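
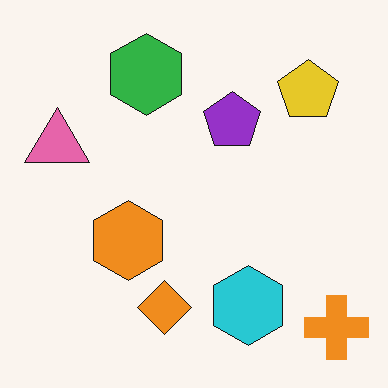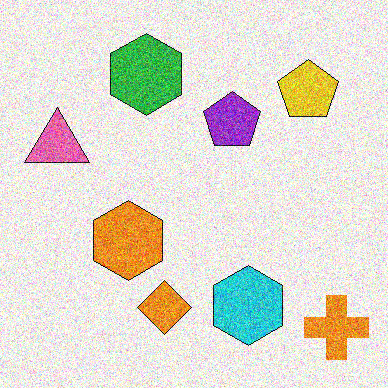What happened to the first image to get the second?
The image was degraded with a thick layer of grain.

Random speckle covers the whole image, including the flat background.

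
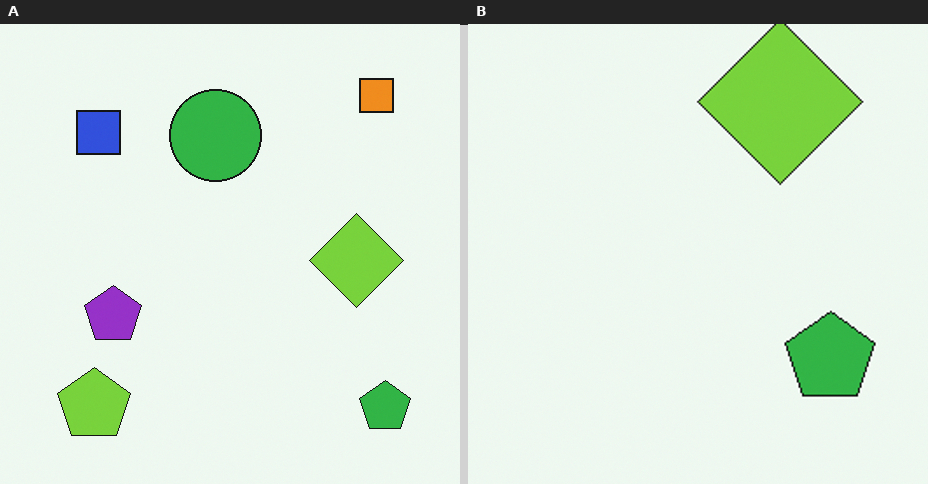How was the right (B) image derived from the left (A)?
This is the original image cropped tightly and scaled back up.

The visible shapes are larger and the field of view is narrower; shapes near the original edges may be partly or wholly outside the frame — a crop-and-rescale.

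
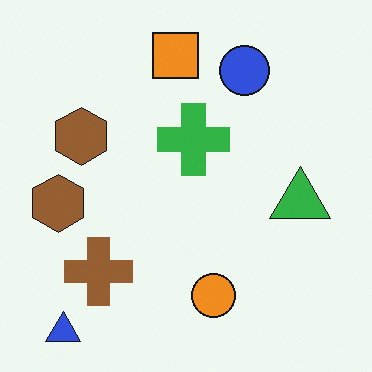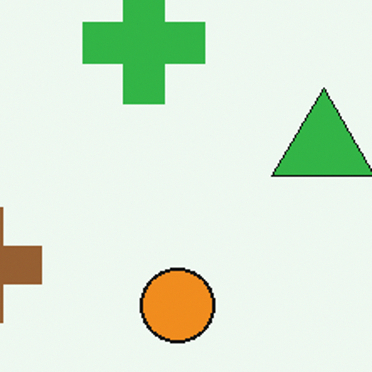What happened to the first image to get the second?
The second image is the first cropped to a noticeably smaller region and rescaled.

The visible shapes are larger and the field of view is narrower; shapes near the original edges may be partly or wholly outside the frame — a crop-and-rescale.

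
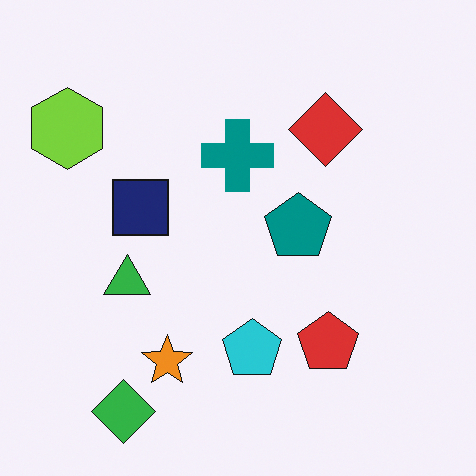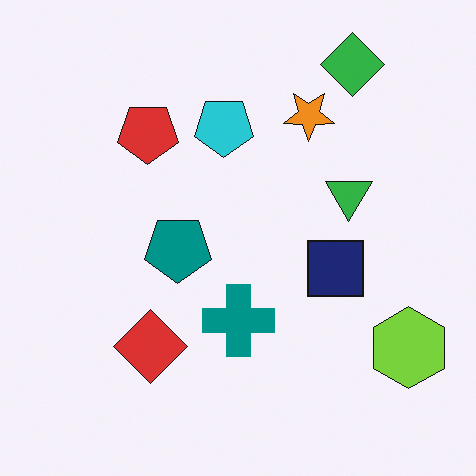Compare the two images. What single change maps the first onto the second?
This is the original image rotated 180°.

The green diamond sits in the bottom-left of the first image and the top-right of the second — consistent with a whole-image 180° rotation.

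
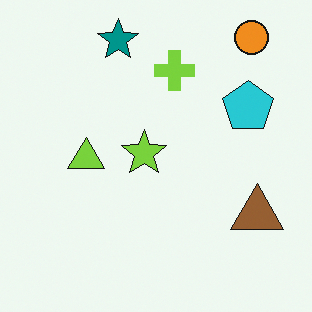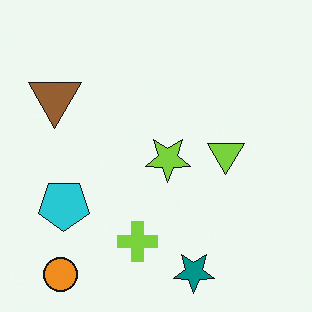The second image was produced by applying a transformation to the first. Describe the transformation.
The second image is the first rotated 180°.

The orange circle sits in the top-right of the first image and the bottom-left of the second — consistent with a whole-image 180° rotation.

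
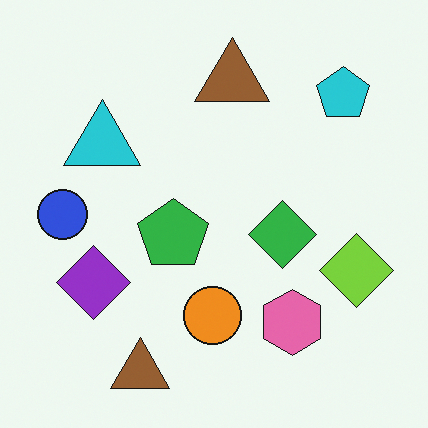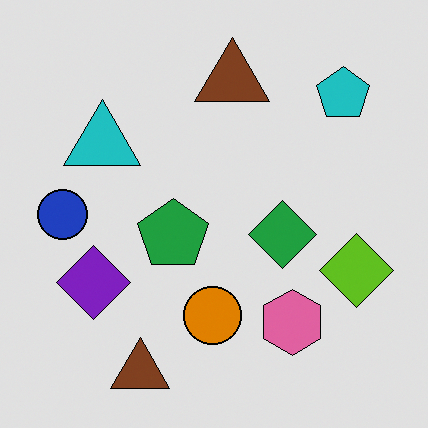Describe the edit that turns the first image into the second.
Posterized to a reduced palette.

Each flat color has snapped to a coarser quantized level — most visibly, the near-white background has dropped to a flat grey.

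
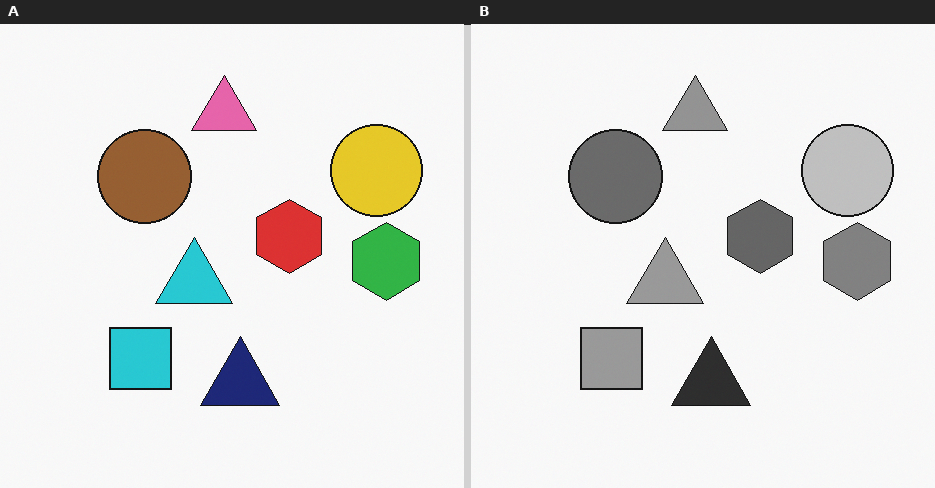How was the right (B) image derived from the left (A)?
The right (B) image is the left (A) converted to grayscale.

All color is removed — every shape is now a shade of grey.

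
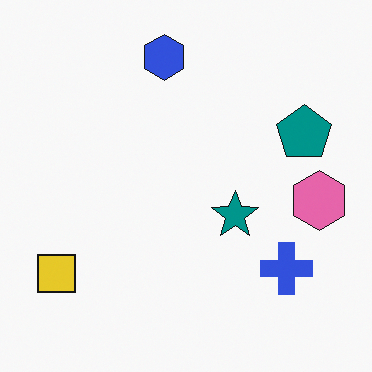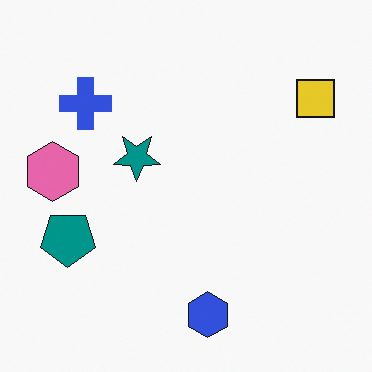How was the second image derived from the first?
The transformation is: rotated 180°.

The yellow square sits in the bottom-left of the first image and the top-right of the second — consistent with a whole-image 180° rotation.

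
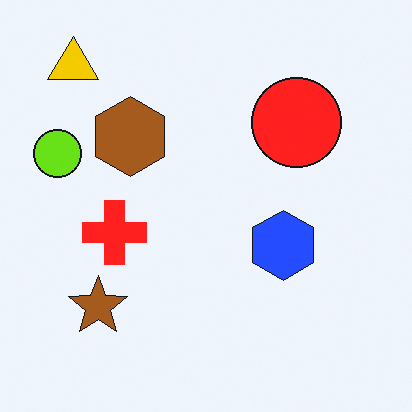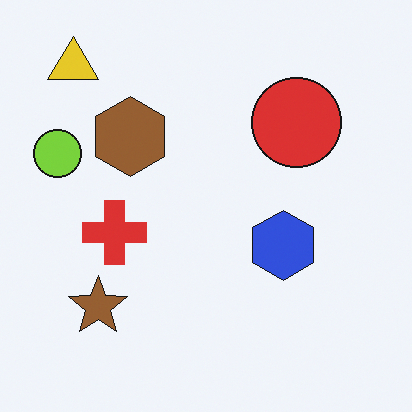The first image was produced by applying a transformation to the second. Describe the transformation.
Slightly oversaturated.

All colors are more vivid — a global saturation change.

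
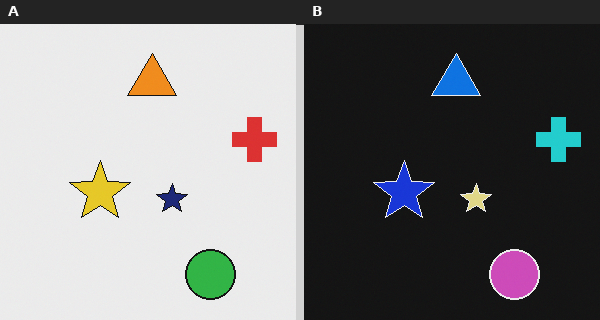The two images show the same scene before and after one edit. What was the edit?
Color-inverted (negative).

The light background has become dark and every shape's color is its complement — a photographic negative.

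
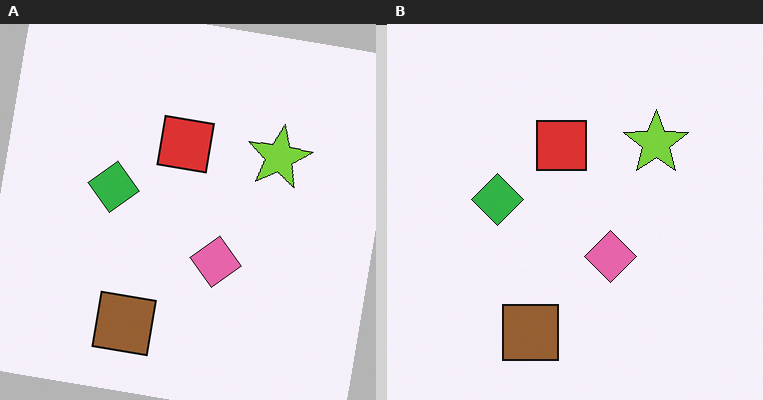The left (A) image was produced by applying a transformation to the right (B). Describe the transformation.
It was rotated clockwise by a small amount.

Every shape is tilted by the same angle and the image corners show triangular fill wedges — a whole-image rotation by a non-right angle.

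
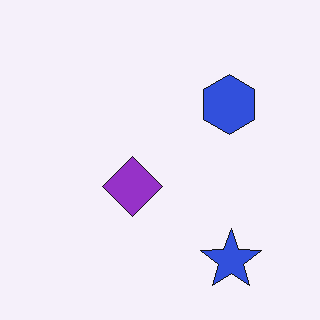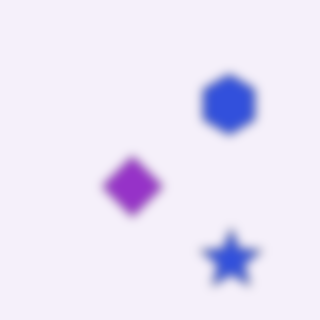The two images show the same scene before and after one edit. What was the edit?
Heavily blurred.

Shape edges and outlines are uniformly softened across the whole image.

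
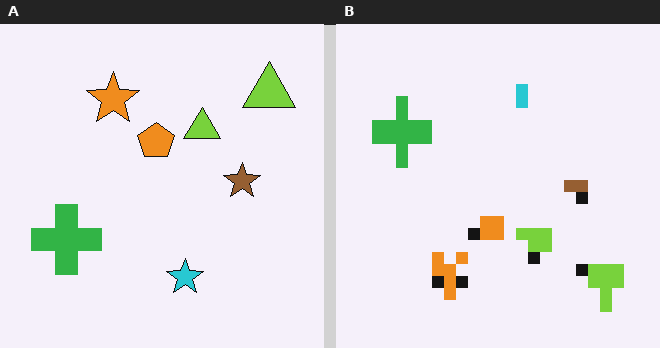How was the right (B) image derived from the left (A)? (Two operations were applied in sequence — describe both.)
Flipped vertically (top ↔ bottom), then heavily pixelated into large blocks.

The cyan star is in the bottom of the left (A) image and the top of the right (B) — shapes on opposite sides of the horizontal midline have swapped in a mirror flip. Shapes are reduced to large square blocks; fine edges and outlines are lost — a downscale-then-upscale (mosaic) effect.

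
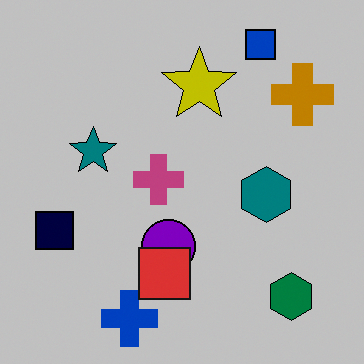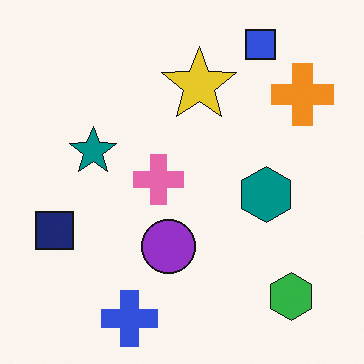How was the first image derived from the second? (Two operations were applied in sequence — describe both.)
The transformation is: heavily posterized to just a handful of flat colors, then overlaid with an additional red square.

Each flat color has snapped to a coarser quantized level — most visibly, the near-white background has dropped to a flat grey. A red square appears in the first image that is absent from the second.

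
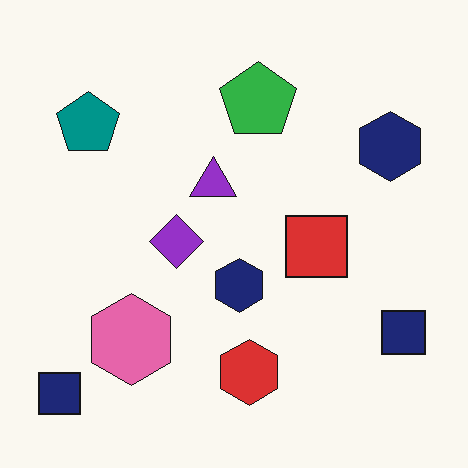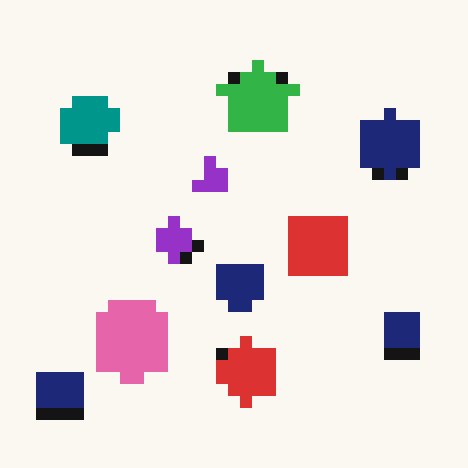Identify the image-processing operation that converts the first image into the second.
It was coarsely pixelated.

Shapes are reduced to large square blocks; fine edges and outlines are lost — a downscale-then-upscale (mosaic) effect.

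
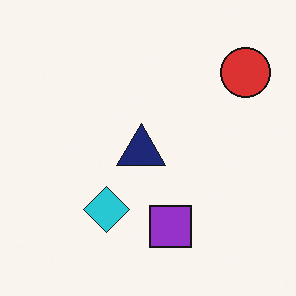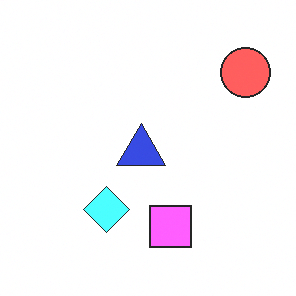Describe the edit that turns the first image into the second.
It was substantially brightened.

Every pixel — background and shapes alike — is uniformly brightened.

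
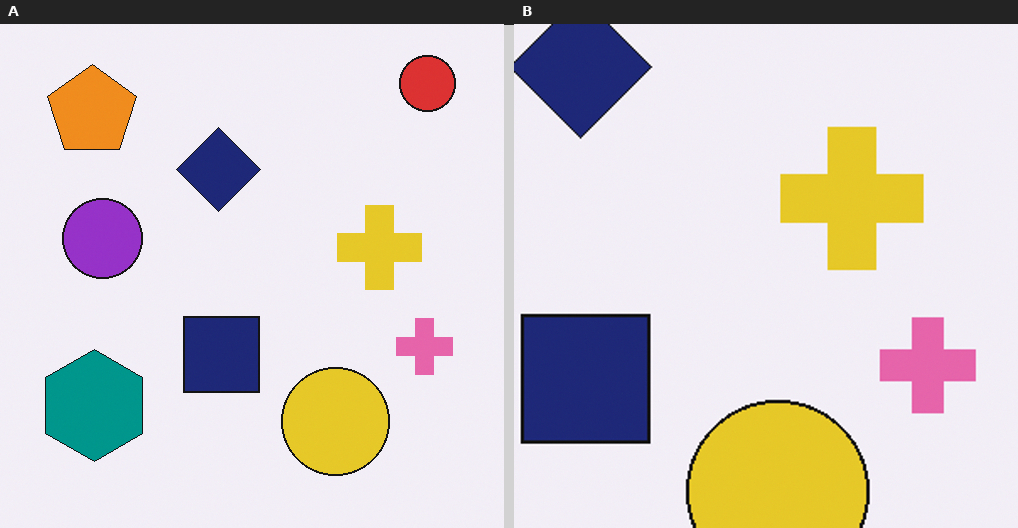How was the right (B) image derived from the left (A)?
Cropped to a noticeably smaller region and rescaled.

The visible shapes are larger and the field of view is narrower; shapes near the original edges may be partly or wholly outside the frame — a crop-and-rescale.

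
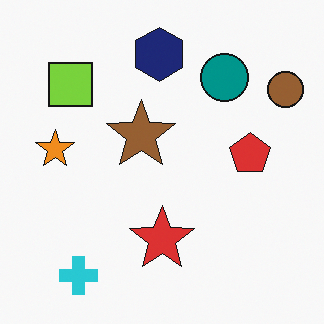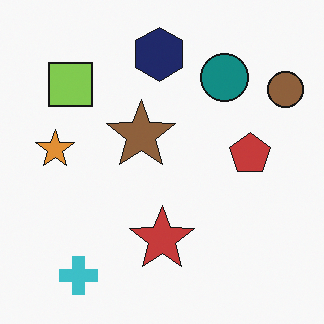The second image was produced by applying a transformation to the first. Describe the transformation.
It was slightly desaturated.

All colors are more muted and greyish — a global saturation change.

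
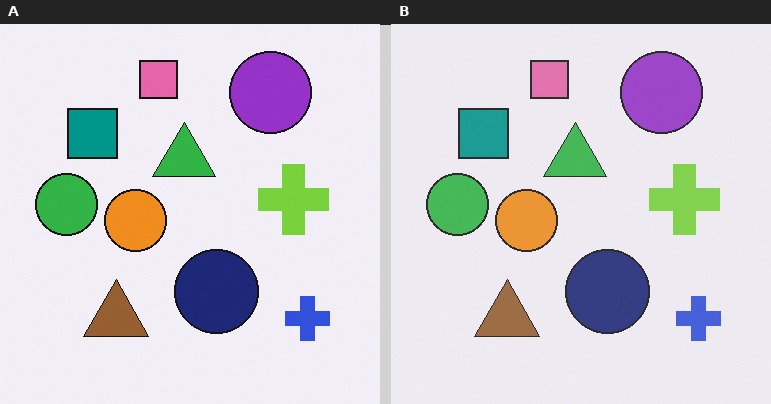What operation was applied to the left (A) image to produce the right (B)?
This is the original image given slightly reduced contrast.

Tones are pushed toward mid-grey across the whole image — a global contrast change.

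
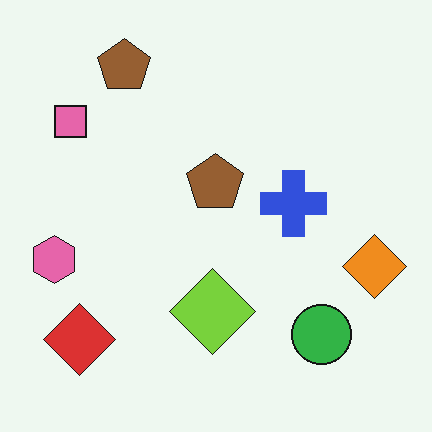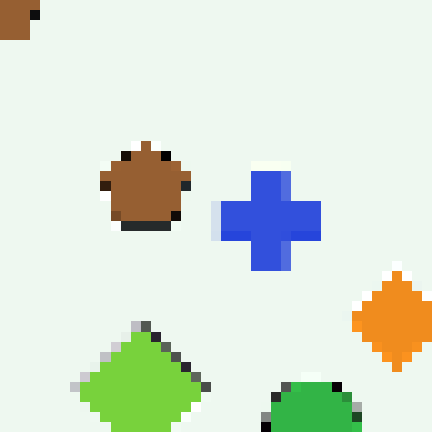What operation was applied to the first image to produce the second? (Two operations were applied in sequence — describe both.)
The image was cropped slightly and scaled back up, then coarsely pixelated.

The visible shapes are larger and the field of view is narrower; shapes near the original edges may be partly or wholly outside the frame — a crop-and-rescale. Shapes are reduced to large square blocks; fine edges and outlines are lost — a downscale-then-upscale (mosaic) effect.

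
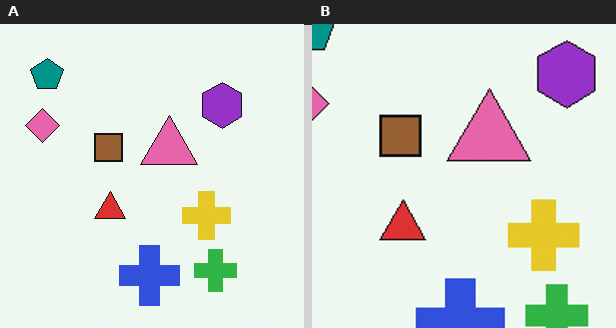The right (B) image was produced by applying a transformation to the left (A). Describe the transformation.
The right (B) image is the left (A) cropped to a modestly smaller region and rescaled.

The visible shapes are larger and the field of view is narrower; shapes near the original edges may be partly or wholly outside the frame — a crop-and-rescale.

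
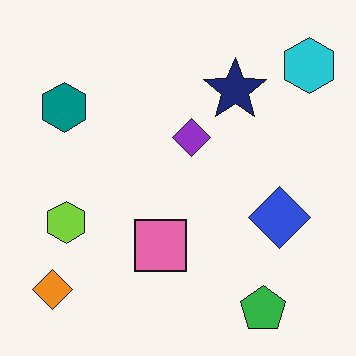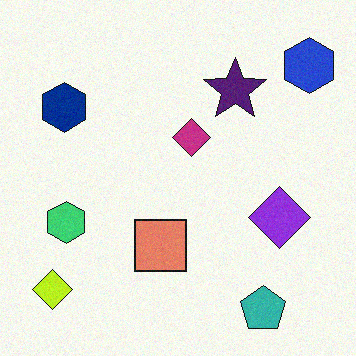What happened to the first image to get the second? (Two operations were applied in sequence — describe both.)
It was hue-shifted slightly, then degraded with light additive noise.

Every shape's color has rotated by the same amount around the hue wheel — a uniform hue shift. Random speckle covers the whole image, including the flat background.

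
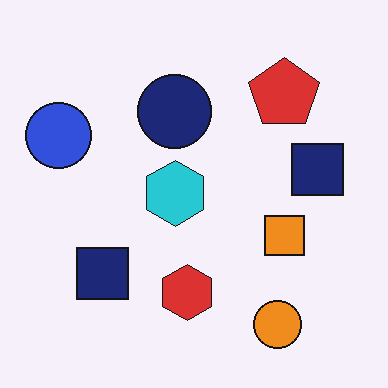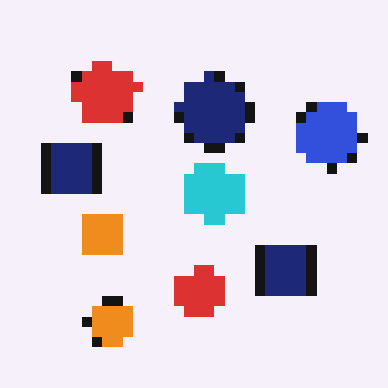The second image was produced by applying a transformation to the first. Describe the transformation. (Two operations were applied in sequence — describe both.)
The transformation is: heavily pixelated into large blocks, then flipped horizontally (left ↔ right).

Shapes are reduced to large square blocks; fine edges and outlines are lost — a downscale-then-upscale (mosaic) effect. The blue circle is in the left of the first image and the right of the second — shapes on opposite sides of the vertical midline have swapped in a mirror flip.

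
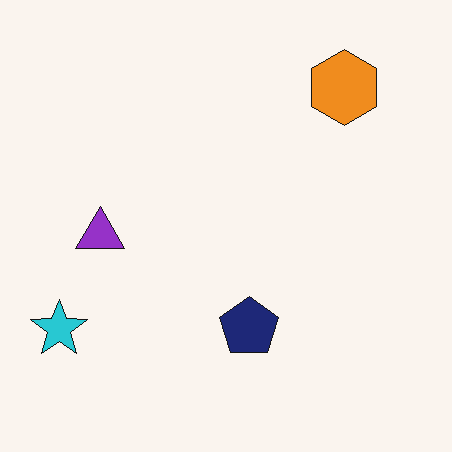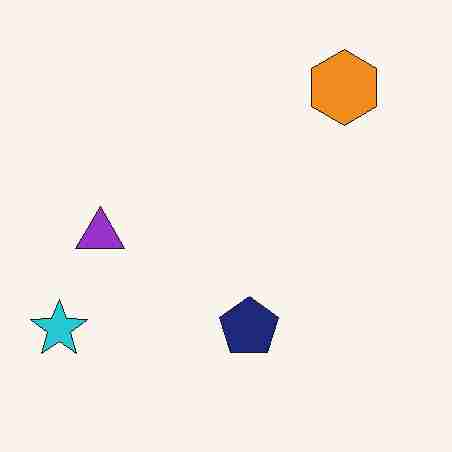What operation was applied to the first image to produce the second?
The transformation is: degraded with heavy JPEG compression.

Blocky 8×8 compression artifacts appear around shape edges and the flat background shows ringing — characteristic JPEG degradation.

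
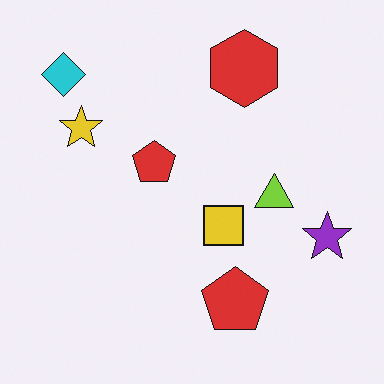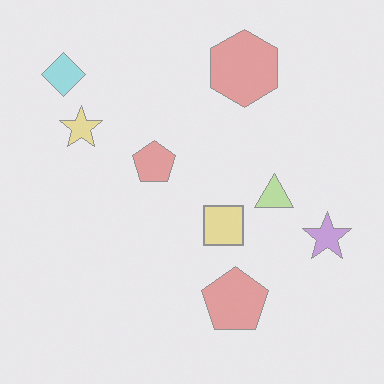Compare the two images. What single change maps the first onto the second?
It was given much lower contrast.

Tones are pushed toward mid-grey across the whole image — a global contrast change.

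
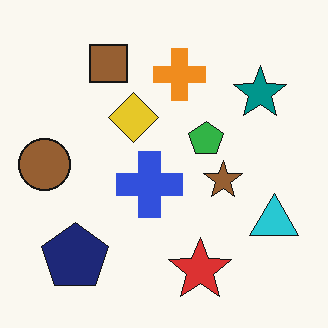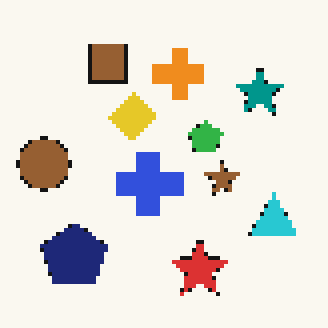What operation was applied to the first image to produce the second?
The image was mildly pixelated.

Shapes are reduced to large square blocks; fine edges and outlines are lost — a downscale-then-upscale (mosaic) effect.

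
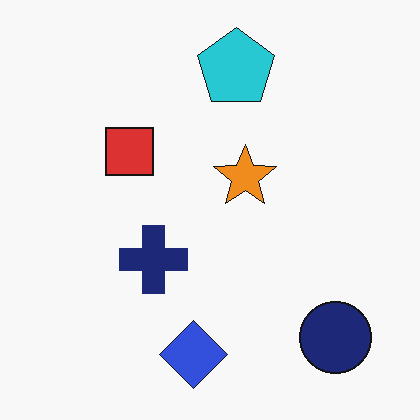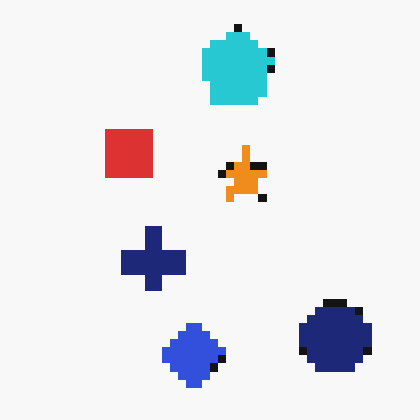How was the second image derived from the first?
This is the original image pixelated into visible square blocks.

Shapes are reduced to large square blocks; fine edges and outlines are lost — a downscale-then-upscale (mosaic) effect.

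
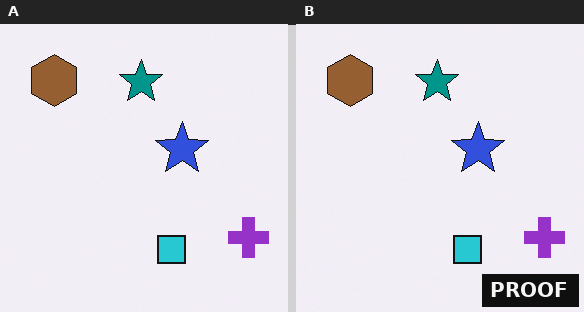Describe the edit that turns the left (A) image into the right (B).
The transformation is: watermarked with the text "PROOF" in the lower-right corner.

A dark label reading "PROOF" appears in the lower-right corner.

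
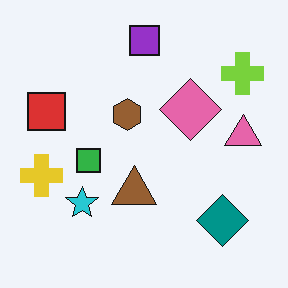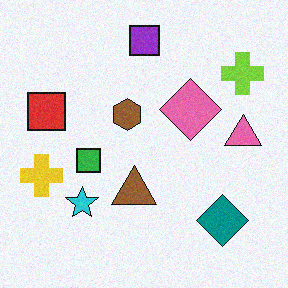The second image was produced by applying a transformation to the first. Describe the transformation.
It was degraded with a light layer of grain.

Random speckle covers the whole image, including the flat background.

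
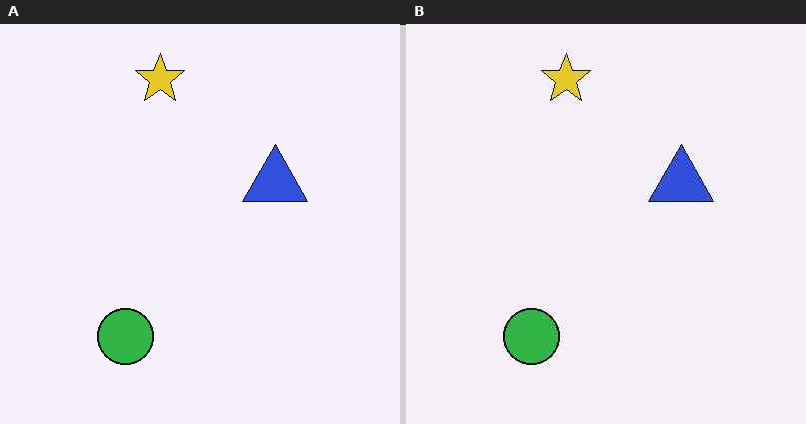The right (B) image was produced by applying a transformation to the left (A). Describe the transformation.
Given moderate JPEG compression.

Blocky 8×8 compression artifacts appear around shape edges and the flat background shows ringing — characteristic JPEG degradation.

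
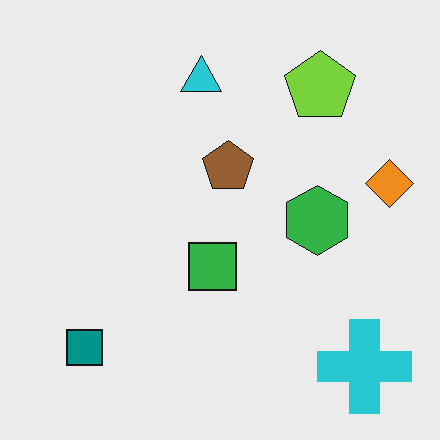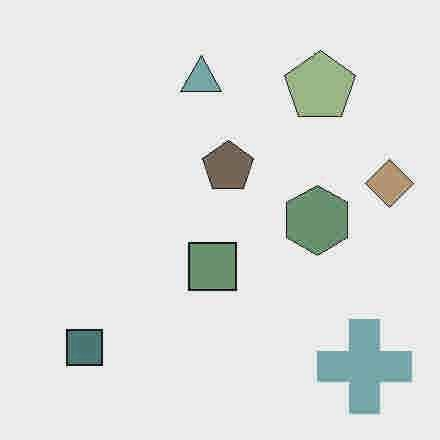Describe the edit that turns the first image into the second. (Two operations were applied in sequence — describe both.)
It was heavily JPEG-compressed with obvious blocking artifacts, then heavily desaturated.

Blocky 8×8 compression artifacts appear around shape edges and the flat background shows ringing — characteristic JPEG degradation. All colors are more muted and greyish — a global saturation change.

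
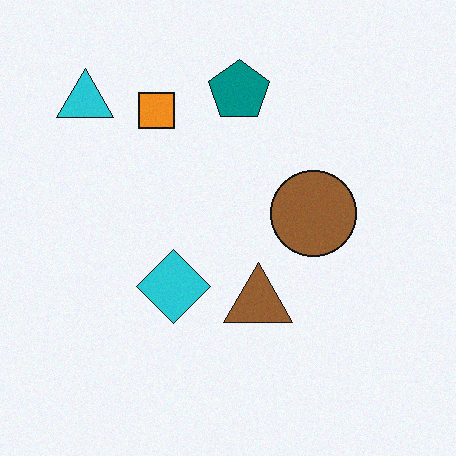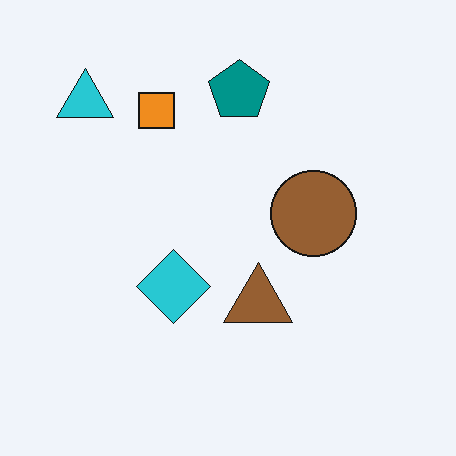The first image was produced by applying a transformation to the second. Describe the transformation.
Degraded with light additive noise.

Random speckle covers the whole image, including the flat background.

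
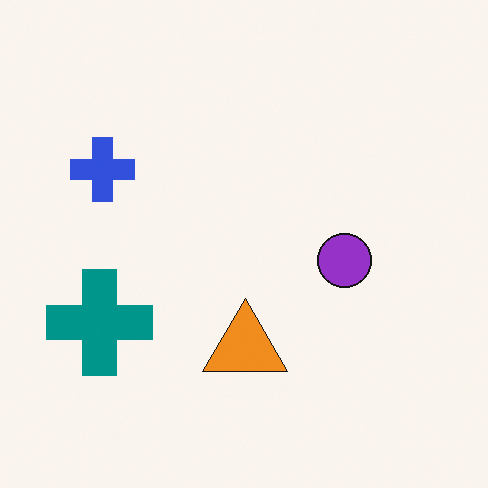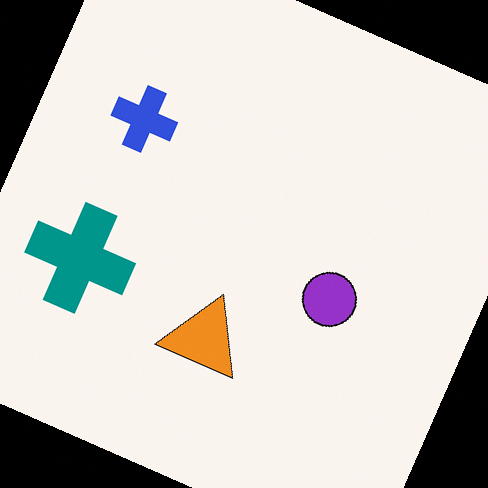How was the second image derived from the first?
It was rotated clockwise by a moderate amount.

Every shape is tilted by the same angle and the image corners show triangular fill wedges — a whole-image rotation by a non-right angle.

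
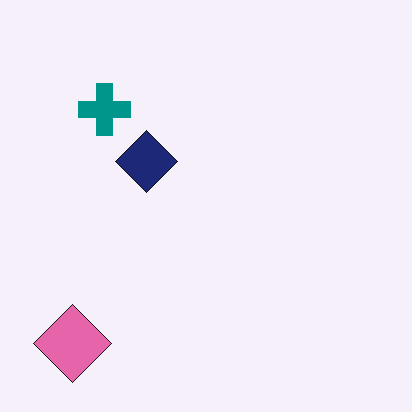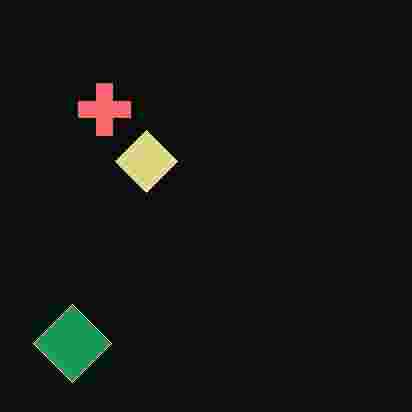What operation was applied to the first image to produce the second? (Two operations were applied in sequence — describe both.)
Degraded with heavy JPEG compression, then color-inverted (negative).

Blocky 8×8 compression artifacts appear around shape edges and the flat background shows ringing — characteristic JPEG degradation. The light background has become dark and every shape's color is its complement — a photographic negative.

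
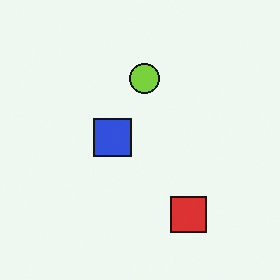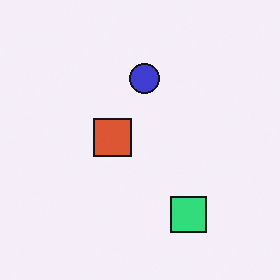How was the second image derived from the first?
The second image is the first hue-shifted through roughly a third of the color wheel.

Every shape's color has rotated by the same amount around the hue wheel — a uniform hue shift.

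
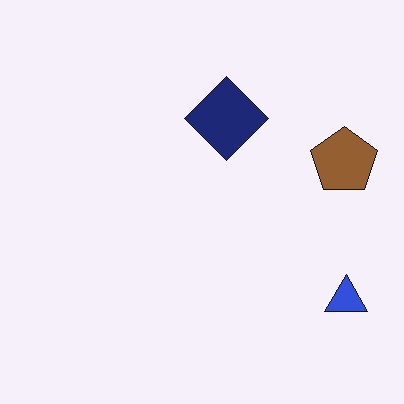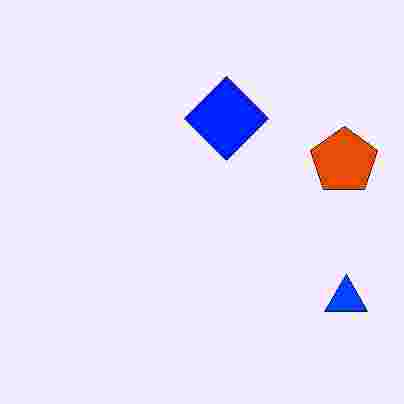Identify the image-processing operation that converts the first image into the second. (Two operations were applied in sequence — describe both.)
It was made much more vivid (saturation change), then degraded with heavy JPEG compression.

All colors are more vivid — a global saturation change. Blocky 8×8 compression artifacts appear around shape edges and the flat background shows ringing — characteristic JPEG degradation.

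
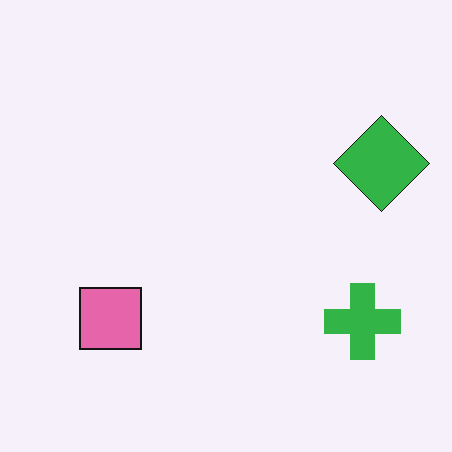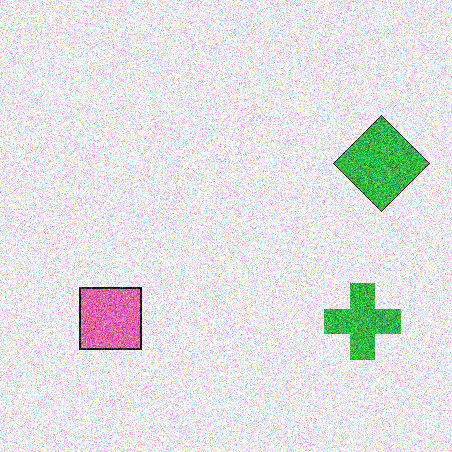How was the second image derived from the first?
The image was degraded with heavy additive noise.

Random speckle covers the whole image, including the flat background.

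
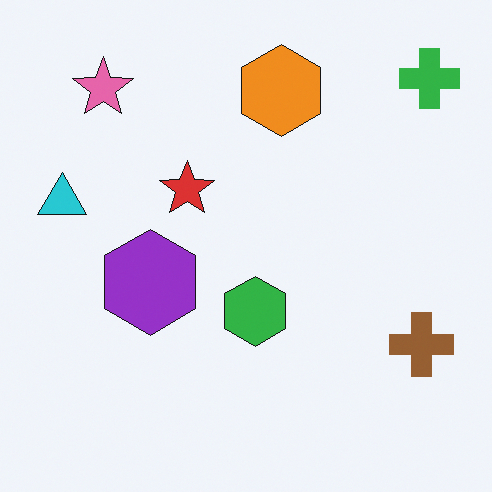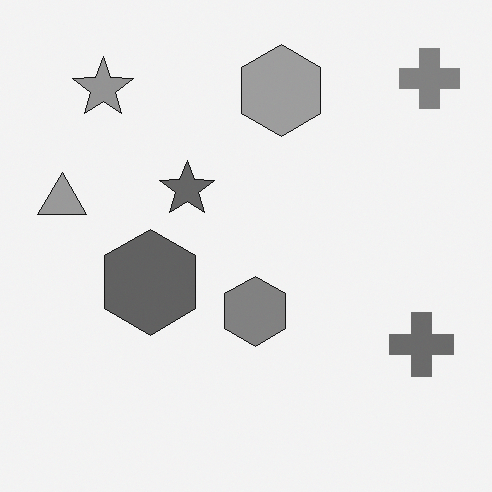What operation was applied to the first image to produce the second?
The transformation is: converted to grayscale.

All color is removed — every shape is now a shade of grey.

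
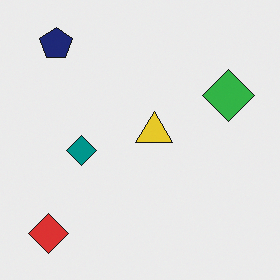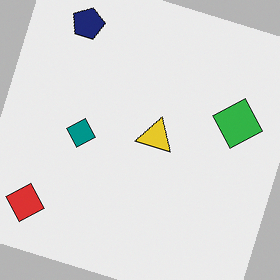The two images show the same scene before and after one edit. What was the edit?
This is the original image rotated clockwise by a moderate amount.

Every shape is tilted by the same angle and the image corners show triangular fill wedges — a whole-image rotation by a non-right angle.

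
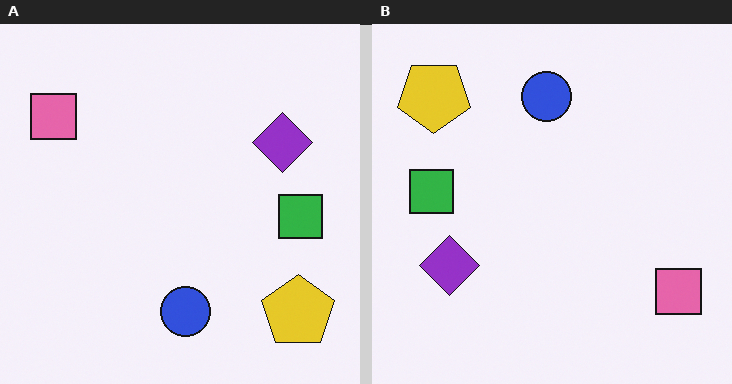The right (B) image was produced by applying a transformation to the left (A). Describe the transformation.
This is the original image rotated 180°.

The yellow pentagon sits in the bottom-right of the left (A) image and the top-left of the right (B) — consistent with a whole-image 180° rotation.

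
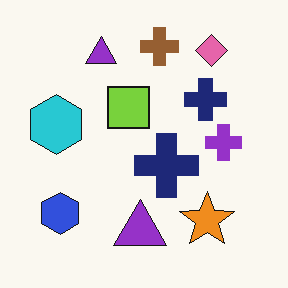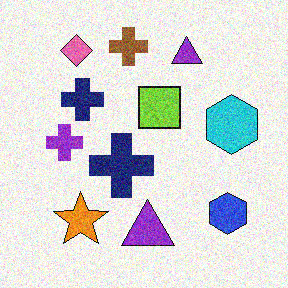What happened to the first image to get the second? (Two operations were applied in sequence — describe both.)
The transformation is: degraded with visible gaussian noise, then flipped horizontally (left ↔ right).

Random speckle covers the whole image, including the flat background. The cyan hexagon is in the left of the first image and the right of the second — shapes on opposite sides of the vertical midline have swapped in a mirror flip.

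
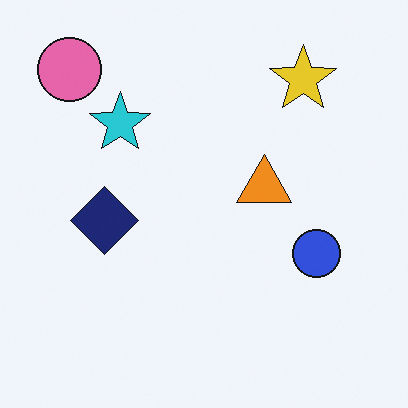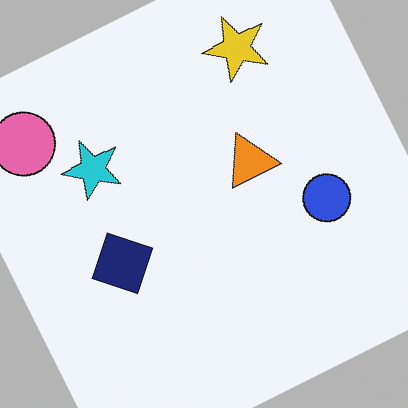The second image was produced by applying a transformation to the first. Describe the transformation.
Rotated counter-clockwise by a moderate amount.

Every shape is tilted by the same angle and the image corners show triangular fill wedges — a whole-image rotation by a non-right angle.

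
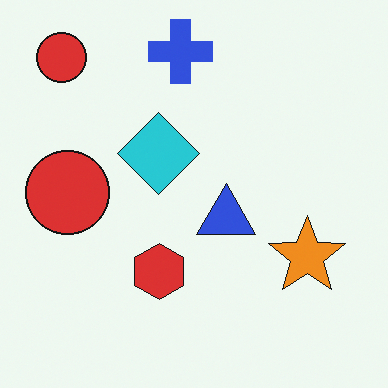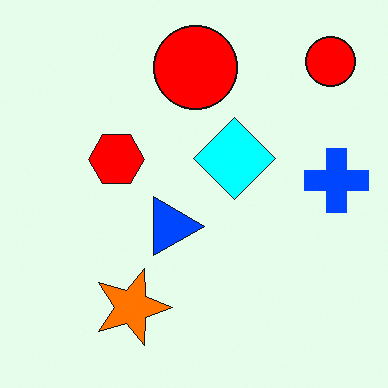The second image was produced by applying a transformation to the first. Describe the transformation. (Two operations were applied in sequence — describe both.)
The image was rotated 90° clockwise, then heavily oversaturated.

The blue cross sits in the top of the first image and the right of the second — consistent with a whole-image 90° clockwise rotation. All colors are more vivid — a global saturation change.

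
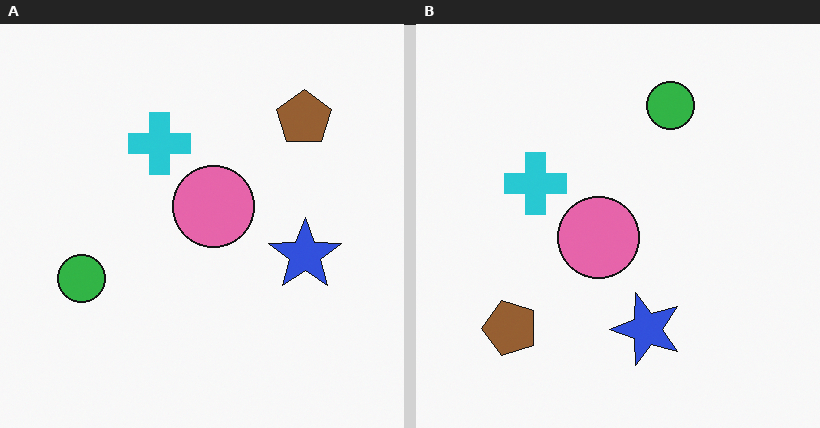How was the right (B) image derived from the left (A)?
It was transposed (reflected across the top-left ↔ bottom-right diagonal).

Shapes have swapped their row and column positions — what was in the top-right is now in the bottom-left — a diagonal reflection.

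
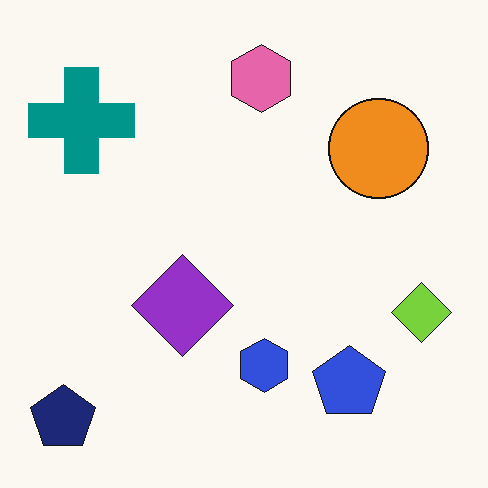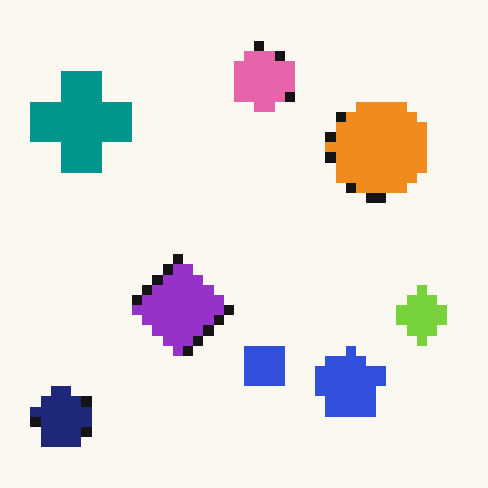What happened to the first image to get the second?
The image was heavily pixelated into large blocks.

Shapes are reduced to large square blocks; fine edges and outlines are lost — a downscale-then-upscale (mosaic) effect.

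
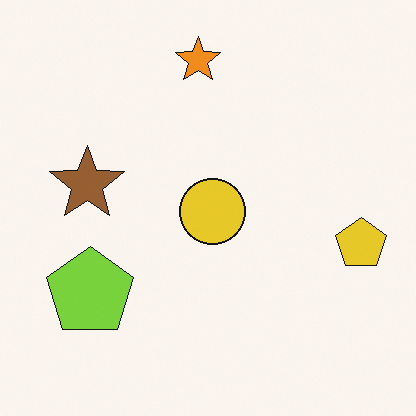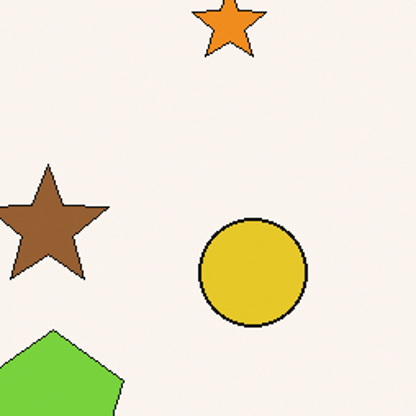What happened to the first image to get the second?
This is the original image cropped tightly and scaled back up.

The visible shapes are larger and the field of view is narrower; shapes near the original edges may be partly or wholly outside the frame — a crop-and-rescale.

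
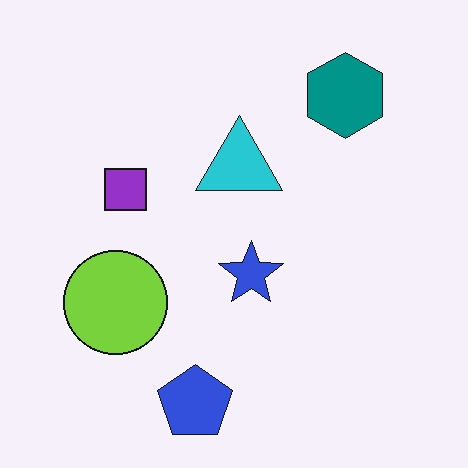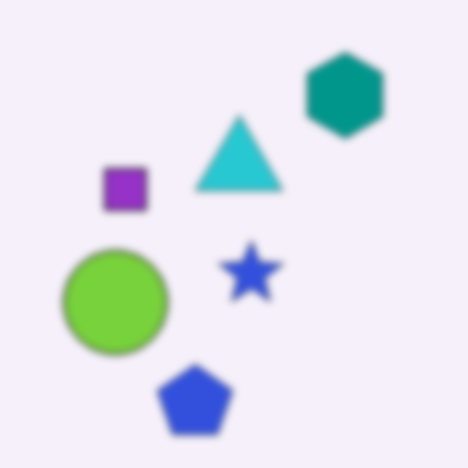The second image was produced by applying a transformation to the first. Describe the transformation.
The transformation is: moderately blurred.

Shape edges and outlines are uniformly softened across the whole image.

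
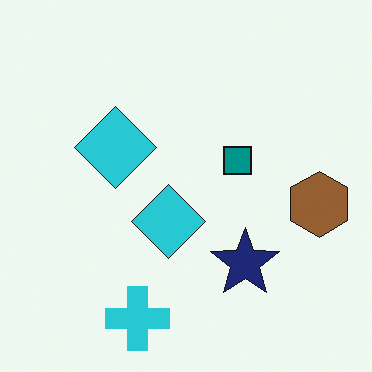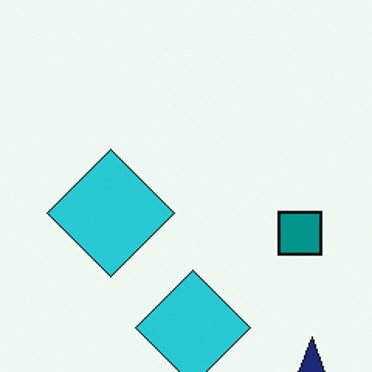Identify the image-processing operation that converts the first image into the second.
The image was cropped slightly and scaled back up.

The visible shapes are larger and the field of view is narrower; shapes near the original edges may be partly or wholly outside the frame — a crop-and-rescale.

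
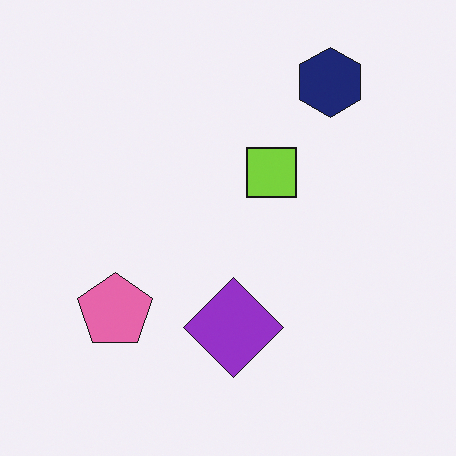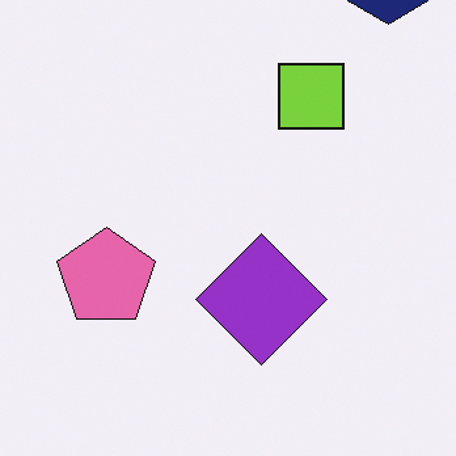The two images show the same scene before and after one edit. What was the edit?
It was cropped to a modestly smaller region and rescaled.

The visible shapes are larger and the field of view is narrower; shapes near the original edges may be partly or wholly outside the frame — a crop-and-rescale.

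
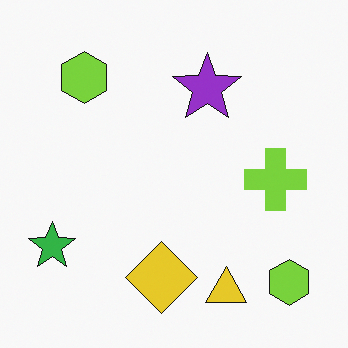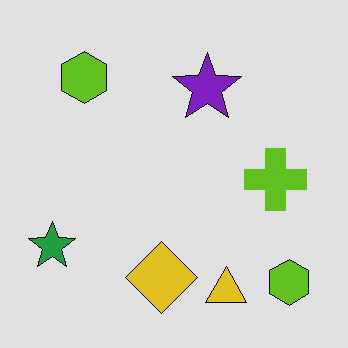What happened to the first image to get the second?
This is the original image posterized to a reduced palette.

Each flat color has snapped to a coarser quantized level — most visibly, the near-white background has dropped to a flat grey.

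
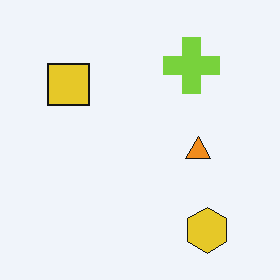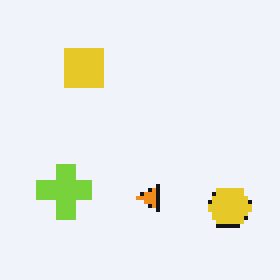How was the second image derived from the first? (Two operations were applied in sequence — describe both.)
The second image is the first transposed (reflected across the top-left ↔ bottom-right diagonal), then mildly pixelated.

Shapes have swapped their row and column positions — what was in the top-right is now in the bottom-left — a diagonal reflection. Shapes are reduced to large square blocks; fine edges and outlines are lost — a downscale-then-upscale (mosaic) effect.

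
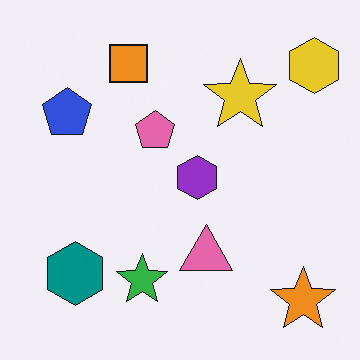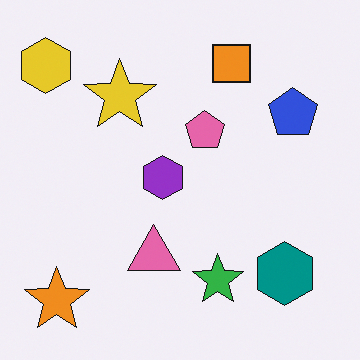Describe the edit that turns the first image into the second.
Flipped horizontally (left ↔ right).

The yellow hexagon is in the top-right of the first image and the top-left of the second — shapes on opposite sides of the vertical midline have swapped in a mirror flip.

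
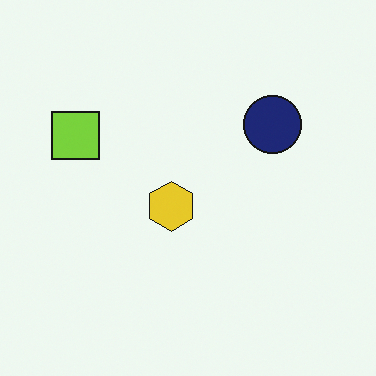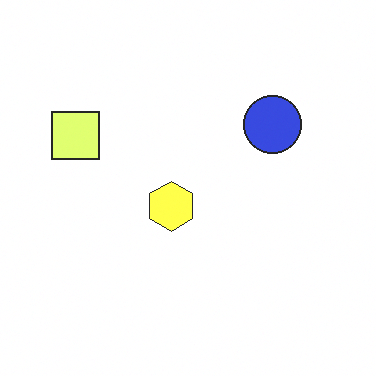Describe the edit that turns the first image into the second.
This is the original image substantially brightened.

Every pixel — background and shapes alike — is uniformly brightened.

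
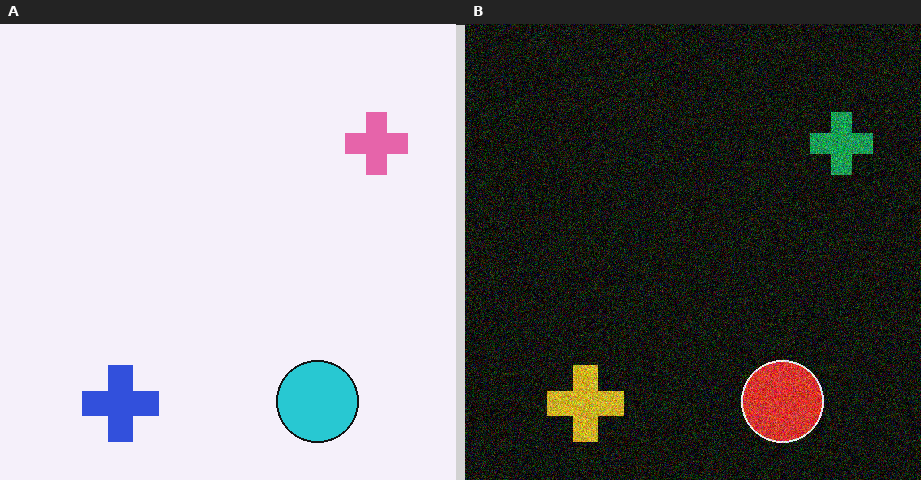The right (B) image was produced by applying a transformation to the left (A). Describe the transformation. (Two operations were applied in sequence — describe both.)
The image was color-inverted (negative), then degraded with a thick layer of grain.

The light background has become dark and every shape's color is its complement — a photographic negative. Random speckle covers the whole image, including the flat background.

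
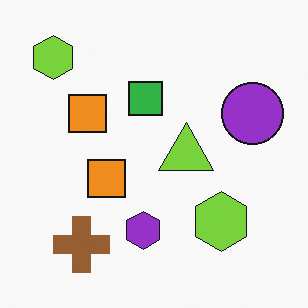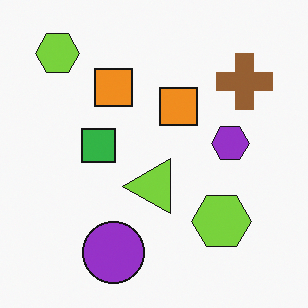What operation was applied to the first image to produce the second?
The transformation is: transposed (reflected across the top-left ↔ bottom-right diagonal).

Shapes have swapped their row and column positions — what was in the top-right is now in the bottom-left — a diagonal reflection.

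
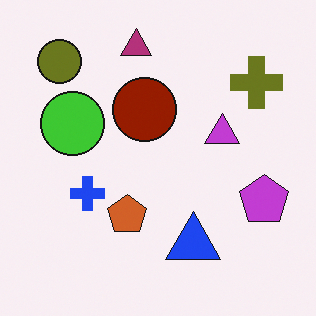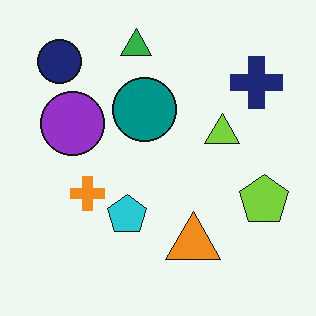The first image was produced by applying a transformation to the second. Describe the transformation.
It was hue-shifted by a large amount.

Every shape's color has rotated by the same amount around the hue wheel — a uniform hue shift.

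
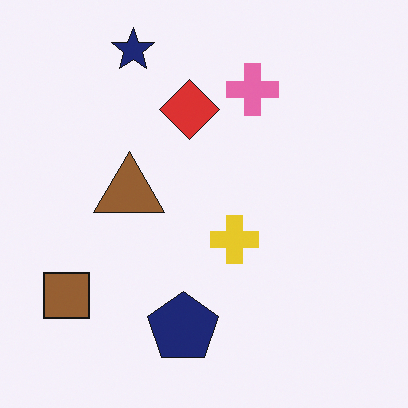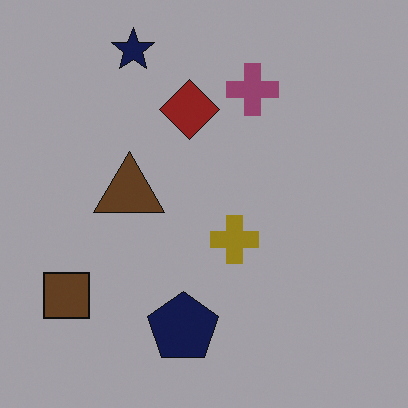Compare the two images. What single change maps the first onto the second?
This is the original image noticeably darkened.

Every pixel — background and shapes alike — is uniformly darkened.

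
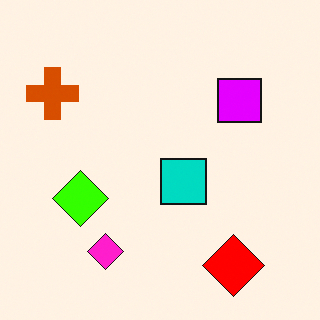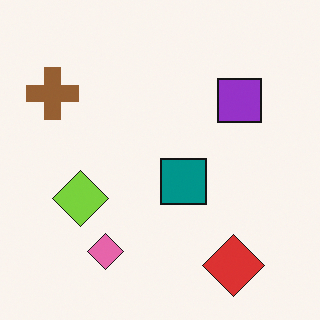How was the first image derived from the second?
The image was made much more vivid (saturation change).

All colors are more vivid — a global saturation change.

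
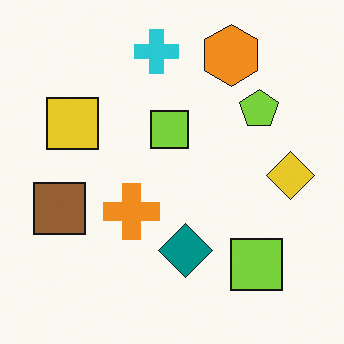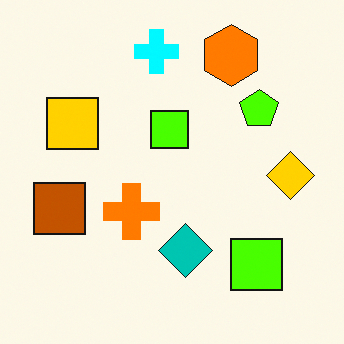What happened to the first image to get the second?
The second image is the first heavily oversaturated.

All colors are more vivid — a global saturation change.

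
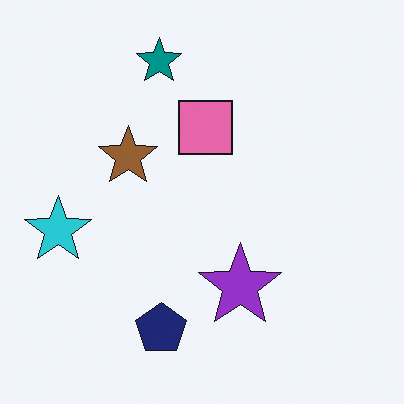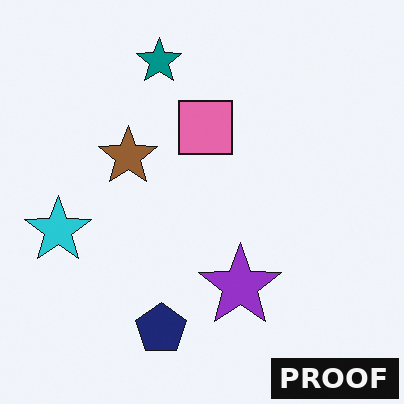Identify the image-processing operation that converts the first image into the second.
This is the original image watermarked with the text "PROOF" in the lower-right corner.

A dark label reading "PROOF" appears in the lower-right corner.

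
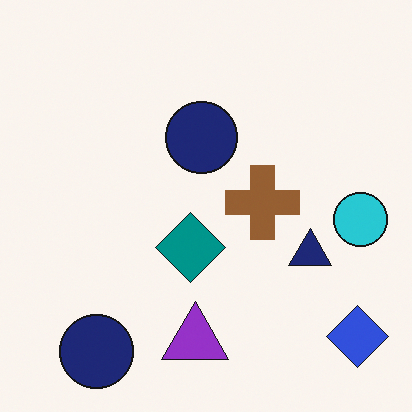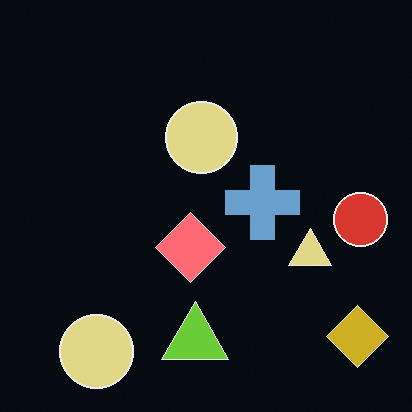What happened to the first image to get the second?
The second image is the first color-inverted (negative).

The light background has become dark and every shape's color is its complement — a photographic negative.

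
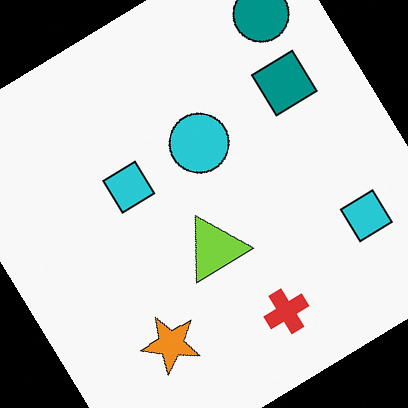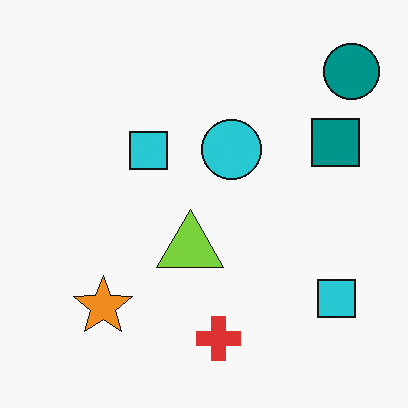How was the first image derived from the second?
The first image is the second rotated counter-clockwise by a large amount — several tens of degrees.

Every shape is tilted by the same angle and the image corners show triangular fill wedges — a whole-image rotation by a non-right angle.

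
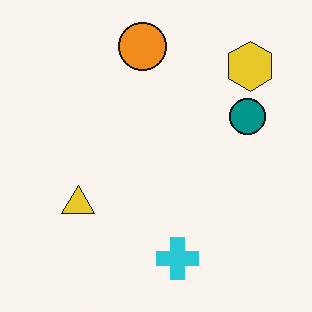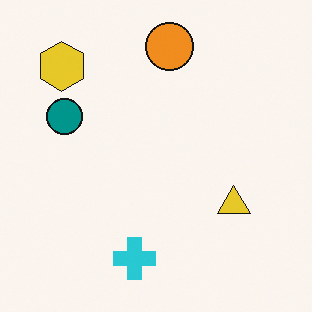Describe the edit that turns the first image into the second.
The transformation is: flipped horizontally (left ↔ right).

The yellow hexagon is in the top-right of the first image and the top-left of the second — shapes on opposite sides of the vertical midline have swapped in a mirror flip.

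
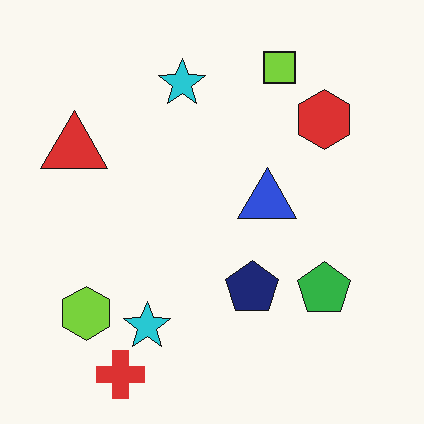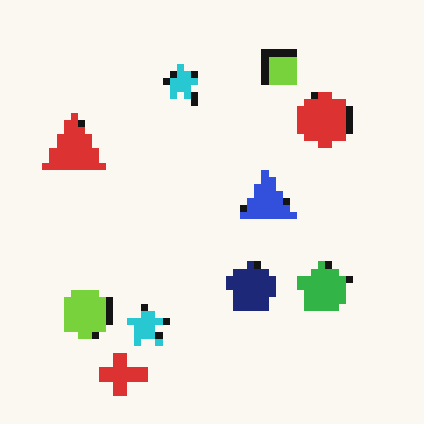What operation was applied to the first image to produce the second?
The second image is the first pixelated into visible square blocks.

Shapes are reduced to large square blocks; fine edges and outlines are lost — a downscale-then-upscale (mosaic) effect.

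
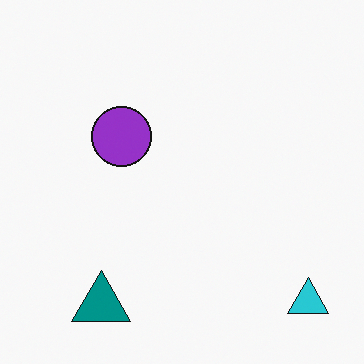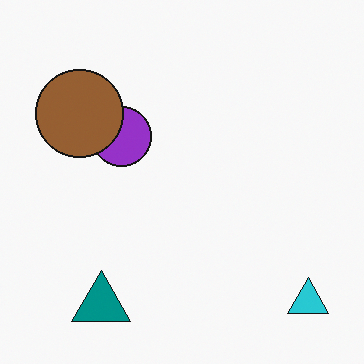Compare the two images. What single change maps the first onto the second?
The image was overlaid with an additional brown circle.

A brown circle appears in the second image that is absent from the first.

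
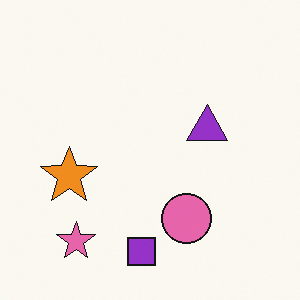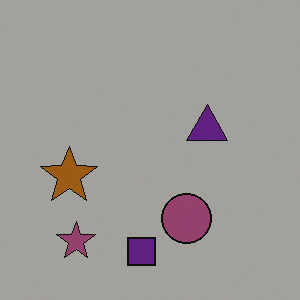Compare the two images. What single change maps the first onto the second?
This is the original image darkened a lot.

Every pixel — background and shapes alike — is uniformly darkened.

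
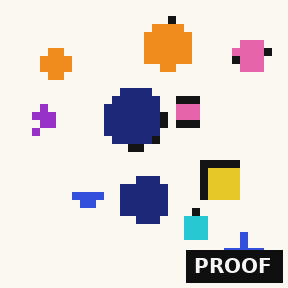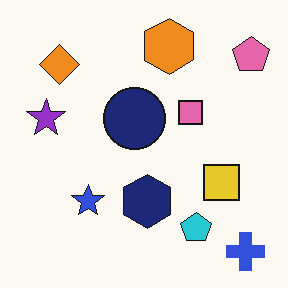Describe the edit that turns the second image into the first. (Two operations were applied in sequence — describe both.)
The first image is the second pixelated into visible square blocks, then watermarked with the text "PROOF" in the lower-right corner.

Shapes are reduced to large square blocks; fine edges and outlines are lost — a downscale-then-upscale (mosaic) effect. A dark label reading "PROOF" appears in the lower-right corner.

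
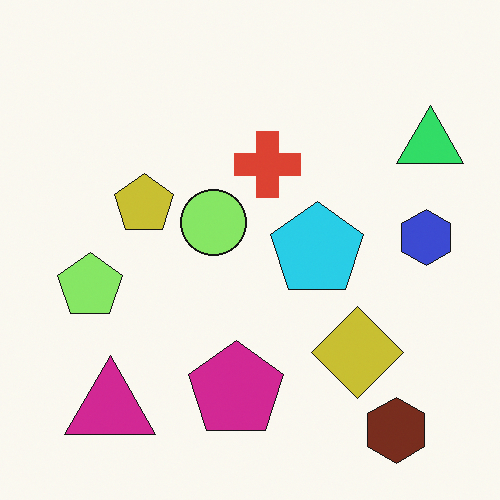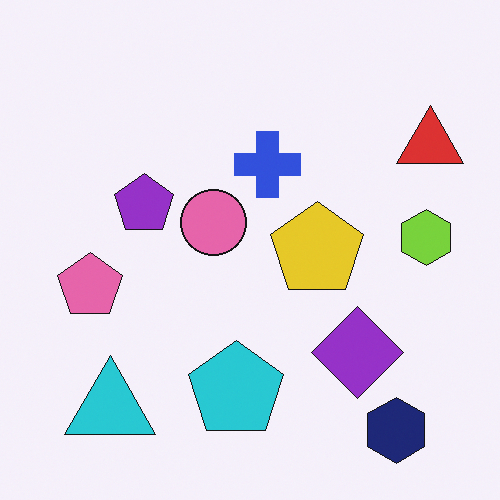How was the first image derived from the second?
The first image is the second hue-shifted by a moderate amount.

Every shape's color has rotated by the same amount around the hue wheel — a uniform hue shift.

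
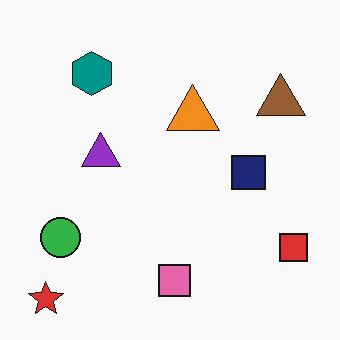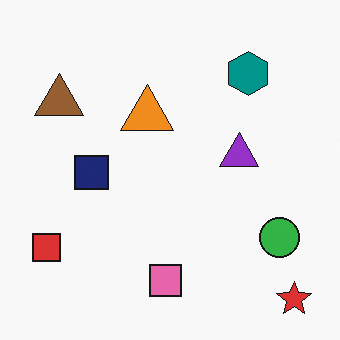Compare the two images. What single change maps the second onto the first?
The first image is the second flipped horizontally (left ↔ right).

The red star is in the bottom-right of the second image and the bottom-left of the first — shapes on opposite sides of the vertical midline have swapped in a mirror flip.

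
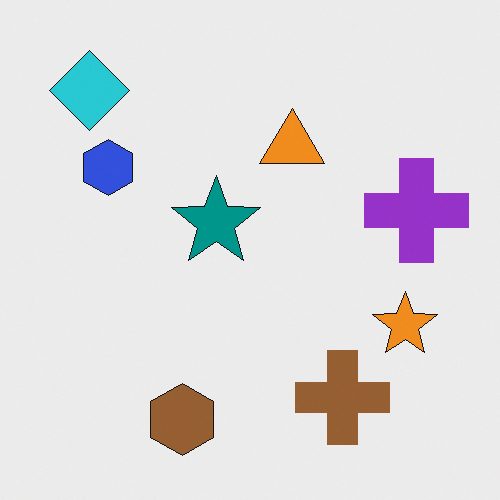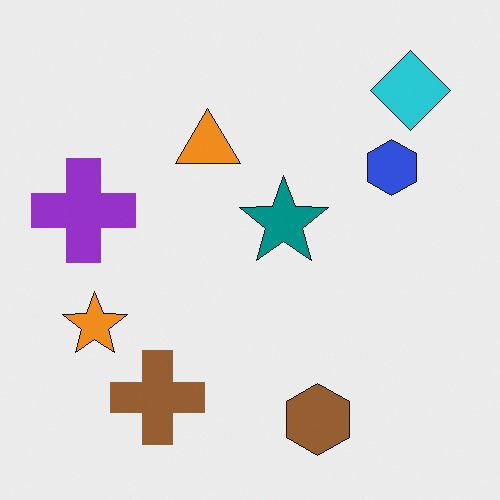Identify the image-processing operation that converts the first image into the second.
This is the original image flipped horizontally (left ↔ right).

The purple cross is in the right of the first image and the left of the second — shapes on opposite sides of the vertical midline have swapped in a mirror flip.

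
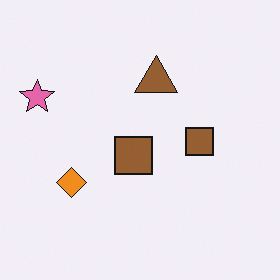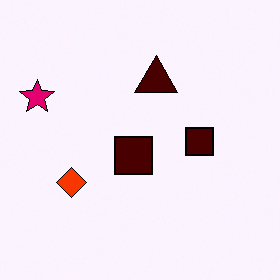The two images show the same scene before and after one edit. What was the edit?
This is the original image given much higher contrast.

Tones are pushed away from mid-grey across the whole image — a global contrast change.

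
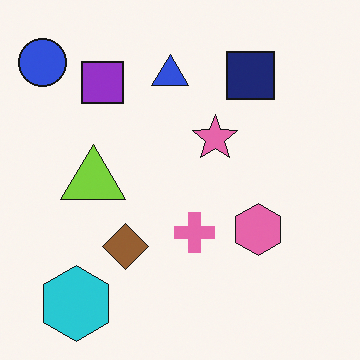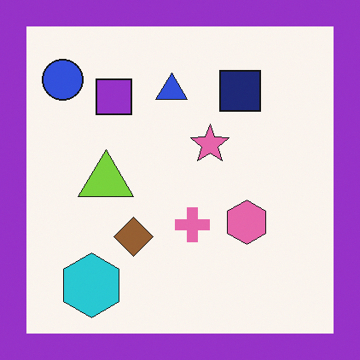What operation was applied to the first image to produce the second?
The second image is the first framed with a purple border.

A solid purple frame runs around the edge of the second image, with the content slightly shrunk inside it.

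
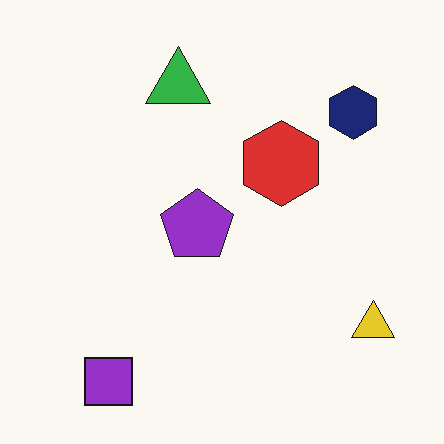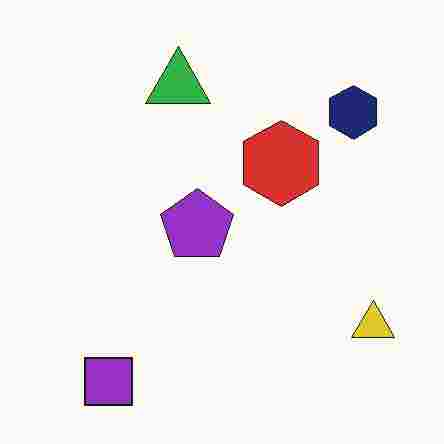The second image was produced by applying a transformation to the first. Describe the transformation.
The transformation is: heavily JPEG-compressed with obvious blocking artifacts.

Blocky 8×8 compression artifacts appear around shape edges and the flat background shows ringing — characteristic JPEG degradation.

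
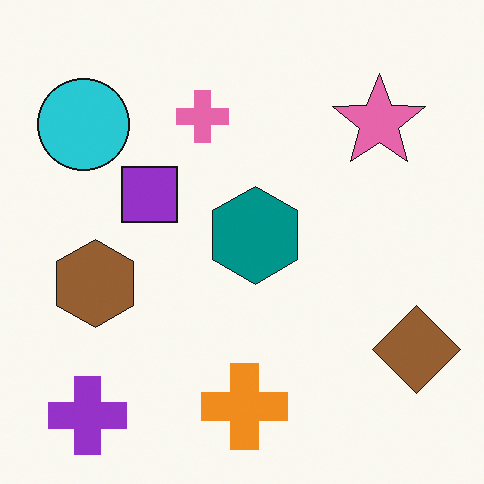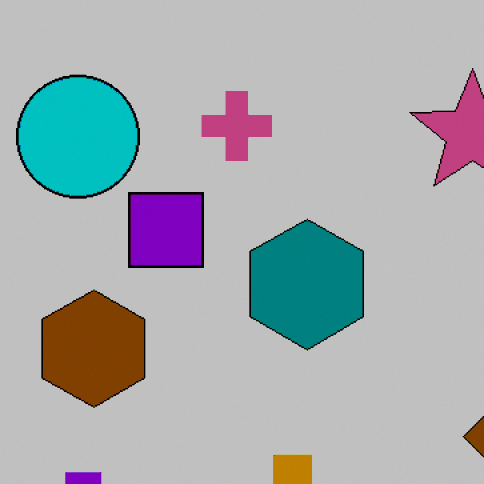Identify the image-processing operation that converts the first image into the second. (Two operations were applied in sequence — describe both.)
The transformation is: cropped to a modestly smaller region and rescaled, then heavily posterized to just a handful of flat colors.

The visible shapes are larger and the field of view is narrower; shapes near the original edges may be partly or wholly outside the frame — a crop-and-rescale. Each flat color has snapped to a coarser quantized level — most visibly, the near-white background has dropped to a flat grey.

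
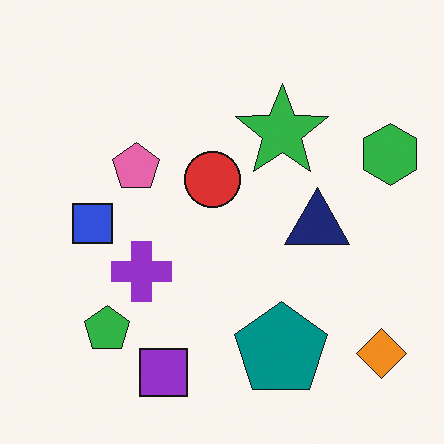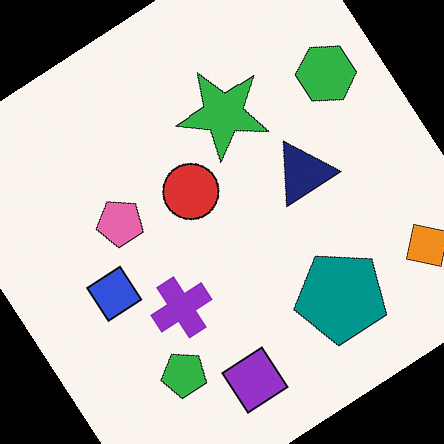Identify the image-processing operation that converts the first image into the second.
The second image is the first rotated counter-clockwise by a large amount — several tens of degrees.

Every shape is tilted by the same angle and the image corners show triangular fill wedges — a whole-image rotation by a non-right angle.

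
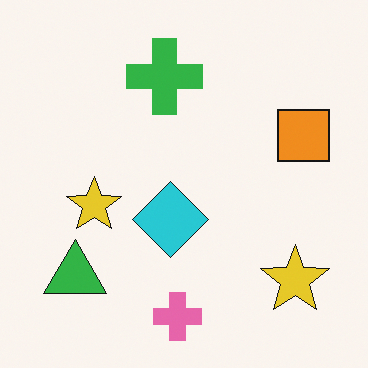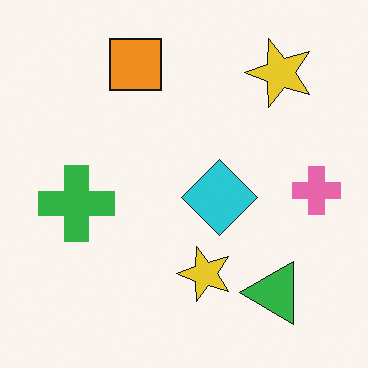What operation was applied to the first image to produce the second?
The transformation is: rotated 90° counter-clockwise.

The green triangle sits in the bottom-left of the first image and the bottom-right of the second — consistent with a whole-image 90° counter-clockwise rotation.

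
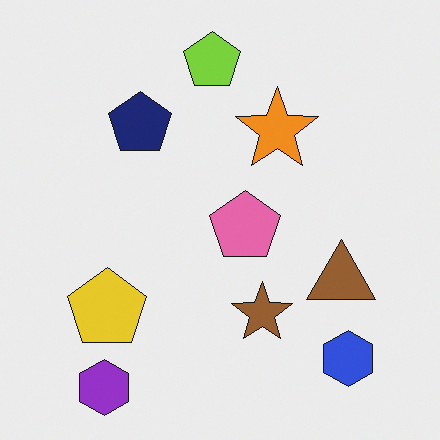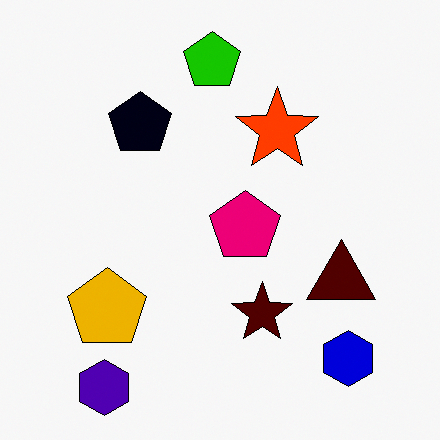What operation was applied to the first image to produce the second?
It was boosted in contrast.

Tones are pushed away from mid-grey across the whole image — a global contrast change.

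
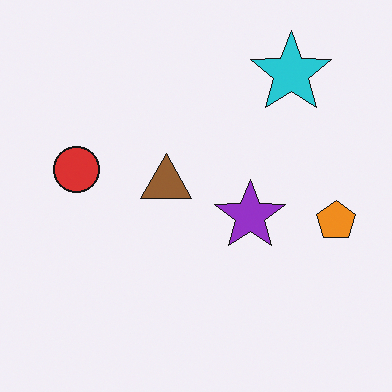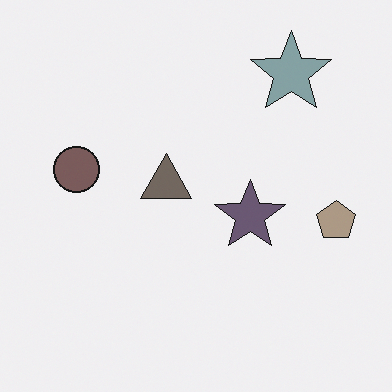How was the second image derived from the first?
The second image is the first heavily desaturated.

All colors are more muted and greyish — a global saturation change.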